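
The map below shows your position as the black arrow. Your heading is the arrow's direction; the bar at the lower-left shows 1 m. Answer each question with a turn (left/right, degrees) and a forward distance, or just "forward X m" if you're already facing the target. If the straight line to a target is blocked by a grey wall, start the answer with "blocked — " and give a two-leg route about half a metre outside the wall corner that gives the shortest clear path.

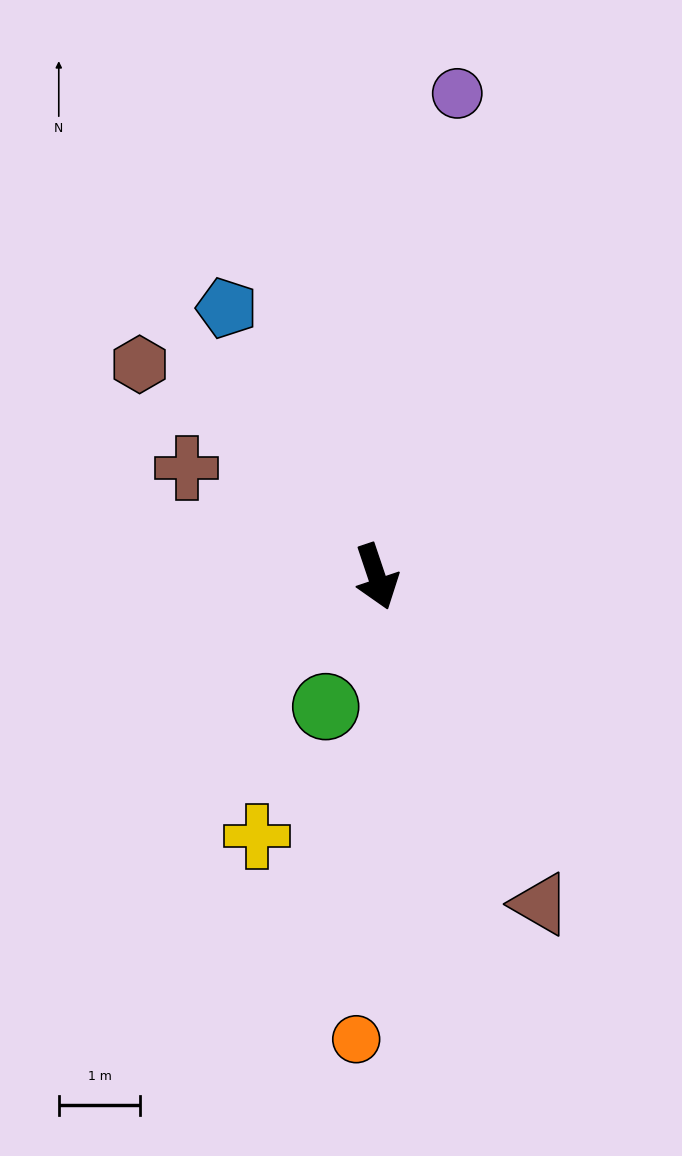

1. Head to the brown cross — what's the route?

turn right 138°, forward 2.7 m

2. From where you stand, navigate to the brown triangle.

turn left 8°, forward 4.5 m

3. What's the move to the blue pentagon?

turn right 169°, forward 3.8 m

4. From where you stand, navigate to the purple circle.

turn left 152°, forward 6.0 m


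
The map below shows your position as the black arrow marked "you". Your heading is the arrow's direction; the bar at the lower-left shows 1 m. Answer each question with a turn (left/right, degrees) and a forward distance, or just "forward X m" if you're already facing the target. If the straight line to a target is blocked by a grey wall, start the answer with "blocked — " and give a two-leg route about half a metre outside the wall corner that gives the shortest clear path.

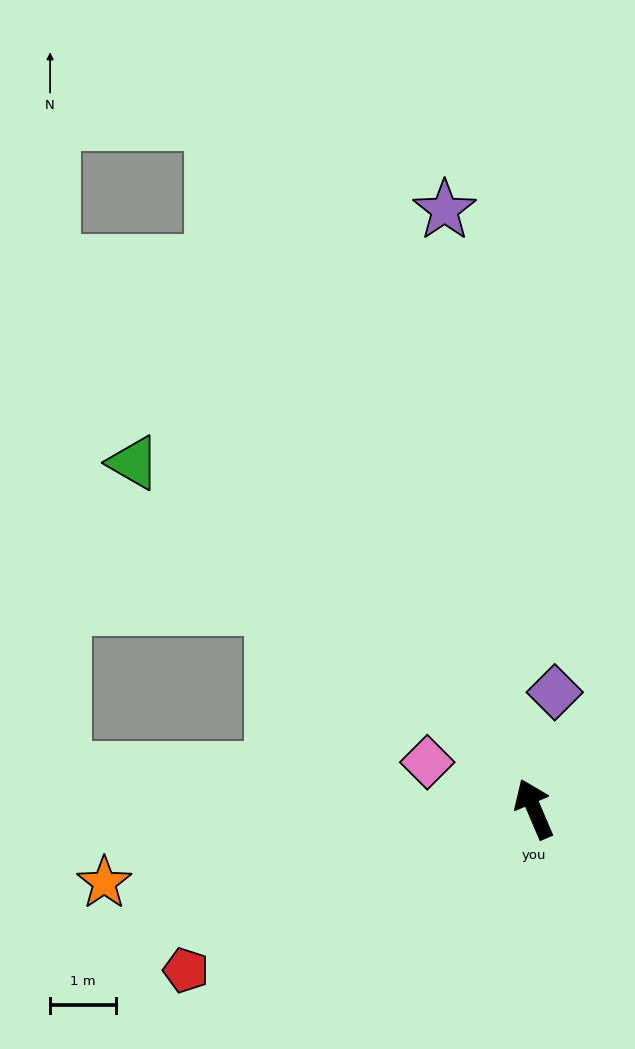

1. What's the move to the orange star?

turn left 77°, forward 6.6 m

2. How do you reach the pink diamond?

turn left 43°, forward 1.8 m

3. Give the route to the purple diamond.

turn right 33°, forward 1.8 m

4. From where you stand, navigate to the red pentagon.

turn left 92°, forward 5.8 m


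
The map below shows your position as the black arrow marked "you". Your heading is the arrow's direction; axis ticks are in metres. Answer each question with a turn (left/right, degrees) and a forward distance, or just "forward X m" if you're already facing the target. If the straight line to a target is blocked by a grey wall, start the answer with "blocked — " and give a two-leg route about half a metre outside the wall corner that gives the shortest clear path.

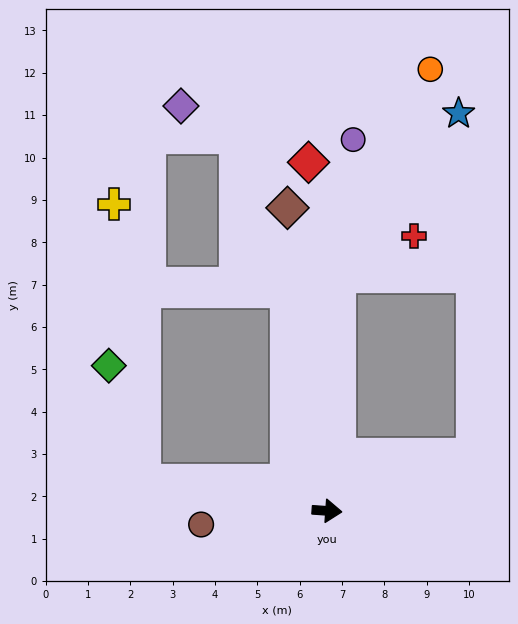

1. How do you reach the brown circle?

turn right 170°, forward 3.0 m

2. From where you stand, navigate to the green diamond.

blocked — turn left 175°, forward 4.4 m, then turn right 65°, forward 2.9 m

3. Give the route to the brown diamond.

turn left 101°, forward 7.2 m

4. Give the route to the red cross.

blocked — turn left 91°, forward 5.6 m, then turn right 60°, forward 2.0 m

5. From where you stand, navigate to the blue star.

blocked — turn left 91°, forward 5.6 m, then turn right 34°, forward 4.8 m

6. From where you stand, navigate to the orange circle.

blocked — turn left 91°, forward 5.6 m, then turn right 21°, forward 5.3 m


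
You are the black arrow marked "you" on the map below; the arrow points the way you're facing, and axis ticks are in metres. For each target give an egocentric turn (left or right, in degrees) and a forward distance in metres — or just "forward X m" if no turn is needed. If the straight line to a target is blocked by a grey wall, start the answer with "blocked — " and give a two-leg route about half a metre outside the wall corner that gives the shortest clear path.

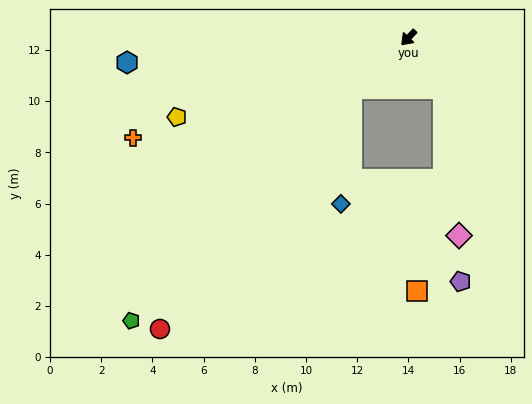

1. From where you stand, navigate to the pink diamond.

blocked — turn left 78°, forward 2.4 m, then turn right 28°, forward 5.8 m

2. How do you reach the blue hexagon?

turn right 41°, forward 11.0 m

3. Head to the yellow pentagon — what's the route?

turn right 27°, forward 9.6 m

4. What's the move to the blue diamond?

blocked — turn right 4°, forward 3.0 m, then turn left 42°, forward 4.5 m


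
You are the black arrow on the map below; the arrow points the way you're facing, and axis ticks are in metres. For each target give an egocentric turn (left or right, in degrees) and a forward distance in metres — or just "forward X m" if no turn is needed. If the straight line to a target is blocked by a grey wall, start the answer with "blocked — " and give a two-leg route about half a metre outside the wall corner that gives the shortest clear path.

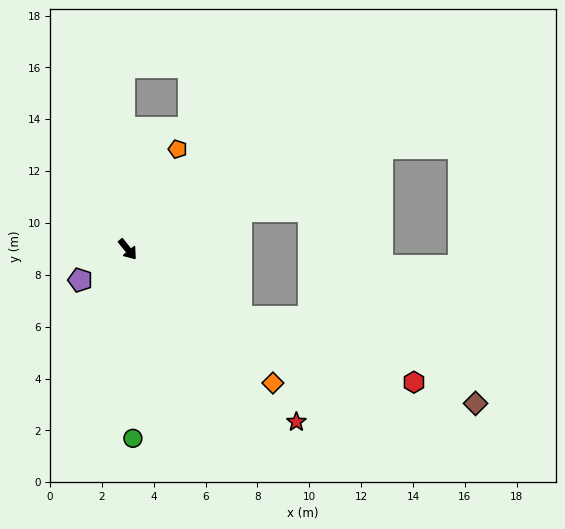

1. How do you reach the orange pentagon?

turn left 115°, forward 4.3 m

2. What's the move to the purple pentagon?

turn right 96°, forward 2.2 m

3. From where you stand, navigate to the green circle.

turn right 37°, forward 7.3 m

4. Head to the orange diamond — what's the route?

turn left 8°, forward 7.6 m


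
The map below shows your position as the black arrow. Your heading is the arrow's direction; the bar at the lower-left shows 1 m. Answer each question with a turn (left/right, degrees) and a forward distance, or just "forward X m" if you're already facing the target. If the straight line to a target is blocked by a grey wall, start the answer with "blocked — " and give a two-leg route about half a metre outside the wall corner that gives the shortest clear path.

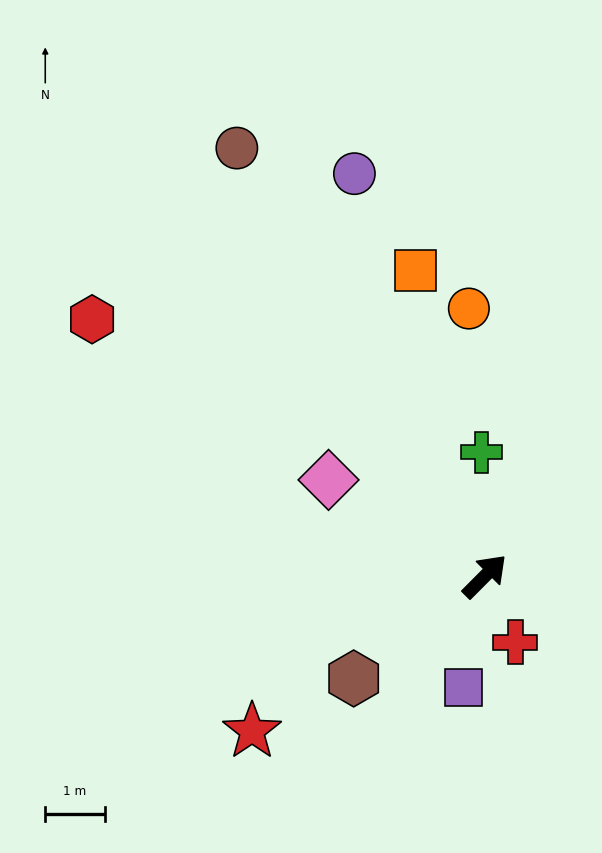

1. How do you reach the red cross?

turn right 110°, forward 1.2 m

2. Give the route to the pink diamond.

turn left 103°, forward 3.1 m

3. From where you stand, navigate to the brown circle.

turn left 75°, forward 8.3 m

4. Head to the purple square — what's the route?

turn right 146°, forward 1.9 m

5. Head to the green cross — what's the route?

turn left 46°, forward 2.1 m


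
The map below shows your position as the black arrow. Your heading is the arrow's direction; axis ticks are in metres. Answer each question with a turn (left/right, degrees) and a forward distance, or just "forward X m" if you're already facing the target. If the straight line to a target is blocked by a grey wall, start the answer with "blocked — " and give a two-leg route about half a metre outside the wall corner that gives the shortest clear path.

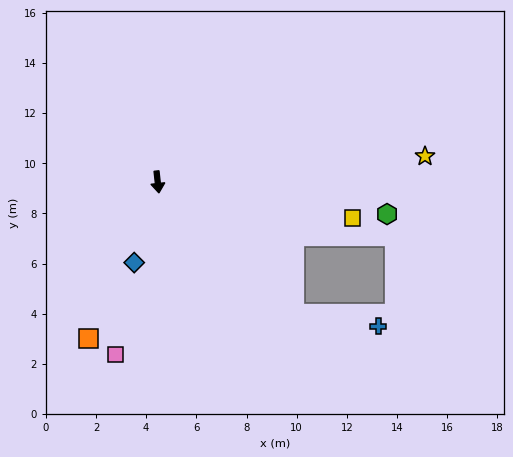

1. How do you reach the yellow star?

turn left 89°, forward 10.7 m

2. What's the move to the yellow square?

turn left 73°, forward 7.9 m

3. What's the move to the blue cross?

blocked — turn left 40°, forward 7.5 m, then turn left 35°, forward 3.4 m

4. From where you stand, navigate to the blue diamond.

turn right 23°, forward 3.3 m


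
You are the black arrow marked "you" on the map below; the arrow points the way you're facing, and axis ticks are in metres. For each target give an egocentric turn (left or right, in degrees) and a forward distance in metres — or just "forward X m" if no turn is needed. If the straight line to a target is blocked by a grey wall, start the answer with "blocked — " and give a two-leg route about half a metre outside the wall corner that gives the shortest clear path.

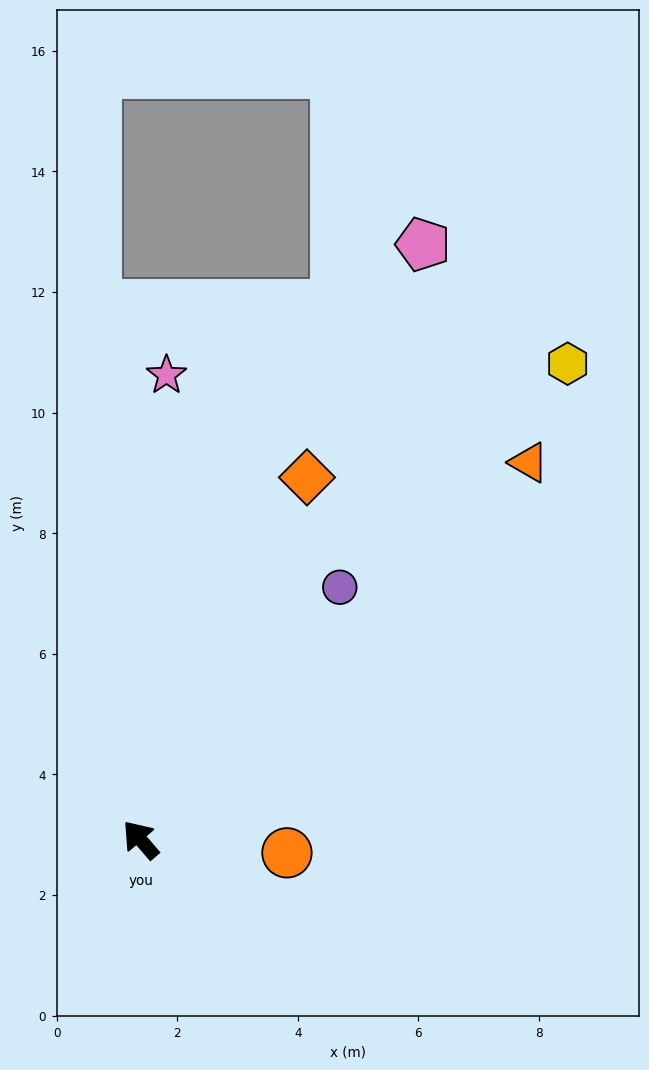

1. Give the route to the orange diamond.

turn right 65°, forward 6.6 m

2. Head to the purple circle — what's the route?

turn right 79°, forward 5.3 m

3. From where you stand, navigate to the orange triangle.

turn right 87°, forward 9.0 m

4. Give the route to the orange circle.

turn right 136°, forward 2.4 m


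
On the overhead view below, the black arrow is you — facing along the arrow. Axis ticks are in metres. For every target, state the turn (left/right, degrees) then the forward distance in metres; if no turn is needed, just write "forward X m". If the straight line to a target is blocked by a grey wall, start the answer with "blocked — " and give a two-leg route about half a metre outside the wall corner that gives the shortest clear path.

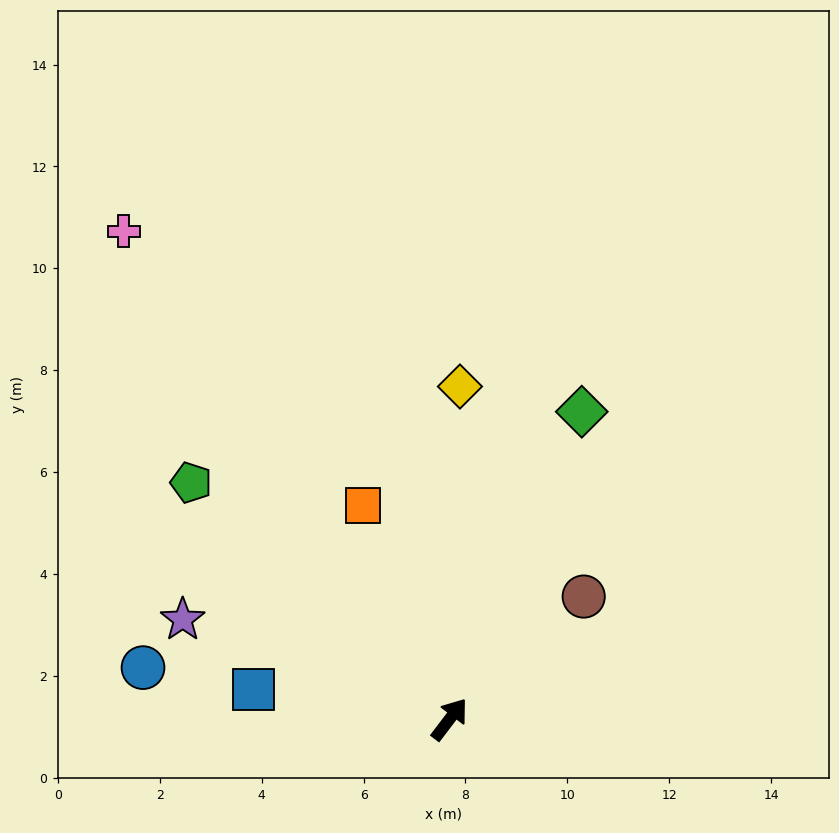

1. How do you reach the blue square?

turn left 119°, forward 3.9 m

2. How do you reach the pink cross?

turn left 71°, forward 11.5 m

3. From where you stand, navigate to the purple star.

turn left 107°, forward 5.6 m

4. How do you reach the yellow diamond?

turn left 35°, forward 6.5 m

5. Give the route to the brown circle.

turn right 10°, forward 3.6 m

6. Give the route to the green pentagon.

turn left 85°, forward 6.9 m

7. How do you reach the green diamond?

turn left 14°, forward 6.6 m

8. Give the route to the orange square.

turn left 59°, forward 4.5 m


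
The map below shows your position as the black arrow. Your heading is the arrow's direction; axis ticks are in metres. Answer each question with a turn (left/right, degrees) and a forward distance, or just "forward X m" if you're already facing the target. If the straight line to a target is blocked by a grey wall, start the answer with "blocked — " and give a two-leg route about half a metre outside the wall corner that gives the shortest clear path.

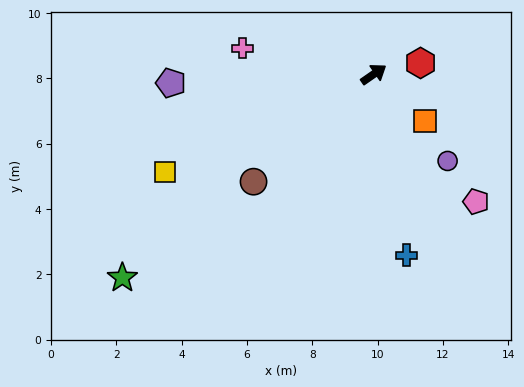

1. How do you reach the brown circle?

turn right 173°, forward 4.9 m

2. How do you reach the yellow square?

turn left 170°, forward 7.0 m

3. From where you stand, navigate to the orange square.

turn right 77°, forward 2.1 m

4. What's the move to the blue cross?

turn right 115°, forward 5.6 m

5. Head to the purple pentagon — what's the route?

turn left 148°, forward 6.2 m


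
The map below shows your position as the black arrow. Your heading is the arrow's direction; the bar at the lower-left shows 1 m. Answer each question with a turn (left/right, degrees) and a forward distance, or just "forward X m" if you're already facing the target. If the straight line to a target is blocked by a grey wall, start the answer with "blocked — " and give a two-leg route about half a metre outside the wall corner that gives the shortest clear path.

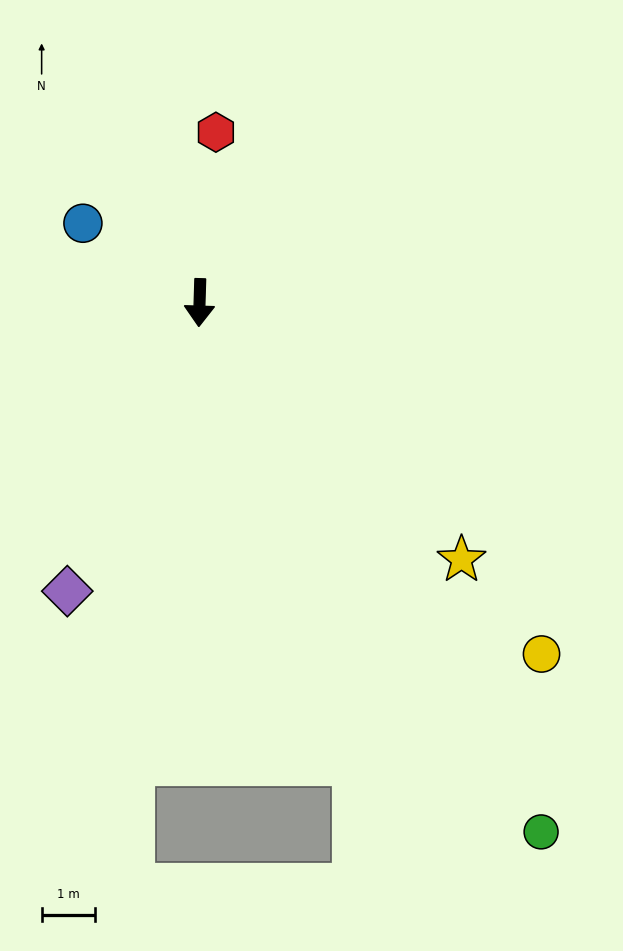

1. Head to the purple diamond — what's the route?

turn right 23°, forward 5.9 m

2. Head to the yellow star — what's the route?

turn left 47°, forward 6.8 m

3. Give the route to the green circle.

turn left 35°, forward 11.7 m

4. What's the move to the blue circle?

turn right 122°, forward 2.6 m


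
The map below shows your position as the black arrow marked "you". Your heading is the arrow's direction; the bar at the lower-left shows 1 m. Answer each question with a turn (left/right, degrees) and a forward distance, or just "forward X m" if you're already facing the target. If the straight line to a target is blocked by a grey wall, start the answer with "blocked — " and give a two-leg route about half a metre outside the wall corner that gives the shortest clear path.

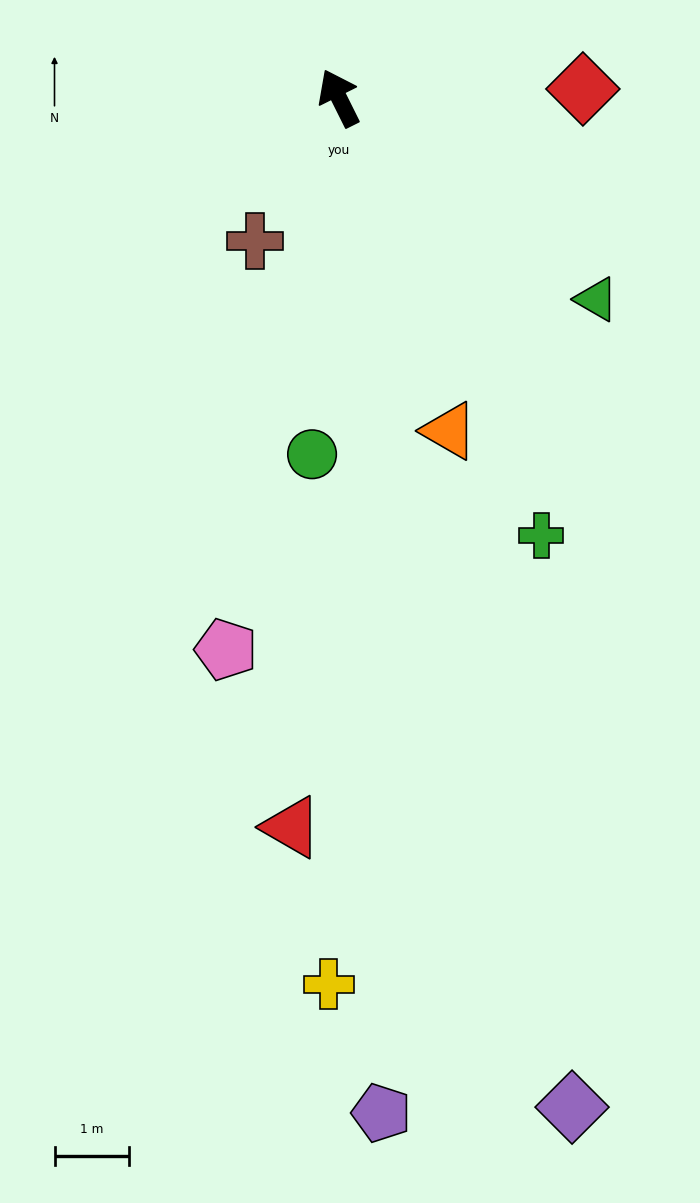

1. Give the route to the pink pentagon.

turn left 142°, forward 7.5 m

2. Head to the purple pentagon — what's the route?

turn left 156°, forward 13.6 m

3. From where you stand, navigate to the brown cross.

turn left 123°, forward 2.2 m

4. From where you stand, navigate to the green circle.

turn left 149°, forward 4.8 m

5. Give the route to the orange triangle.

turn left 172°, forward 4.7 m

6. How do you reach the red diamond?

turn right 114°, forward 3.3 m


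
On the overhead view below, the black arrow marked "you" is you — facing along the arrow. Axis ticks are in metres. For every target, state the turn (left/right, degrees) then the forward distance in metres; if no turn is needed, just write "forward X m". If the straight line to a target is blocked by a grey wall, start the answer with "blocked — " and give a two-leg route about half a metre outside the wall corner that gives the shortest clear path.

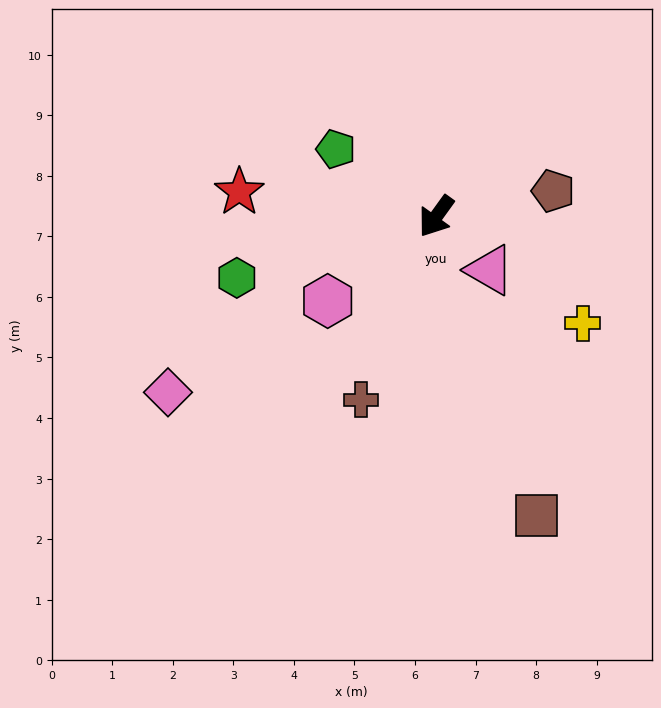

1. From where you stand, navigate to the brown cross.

turn left 13°, forward 3.3 m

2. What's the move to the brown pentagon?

turn left 138°, forward 2.0 m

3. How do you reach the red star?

turn right 61°, forward 3.3 m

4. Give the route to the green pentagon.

turn right 88°, forward 2.0 m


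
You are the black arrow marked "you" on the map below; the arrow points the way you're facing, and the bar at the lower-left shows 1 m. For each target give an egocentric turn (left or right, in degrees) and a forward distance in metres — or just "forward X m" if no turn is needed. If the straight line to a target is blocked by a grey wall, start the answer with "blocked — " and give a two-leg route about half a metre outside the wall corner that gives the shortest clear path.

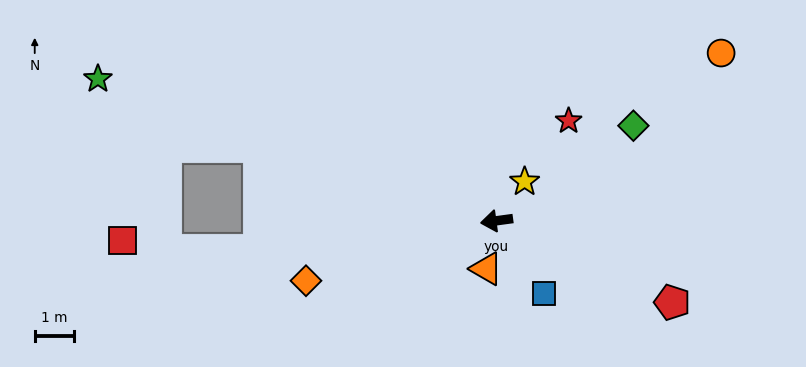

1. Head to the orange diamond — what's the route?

turn left 10°, forward 5.0 m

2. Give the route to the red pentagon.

turn left 147°, forward 4.9 m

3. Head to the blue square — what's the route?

turn left 115°, forward 2.2 m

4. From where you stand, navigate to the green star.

turn right 27°, forward 10.7 m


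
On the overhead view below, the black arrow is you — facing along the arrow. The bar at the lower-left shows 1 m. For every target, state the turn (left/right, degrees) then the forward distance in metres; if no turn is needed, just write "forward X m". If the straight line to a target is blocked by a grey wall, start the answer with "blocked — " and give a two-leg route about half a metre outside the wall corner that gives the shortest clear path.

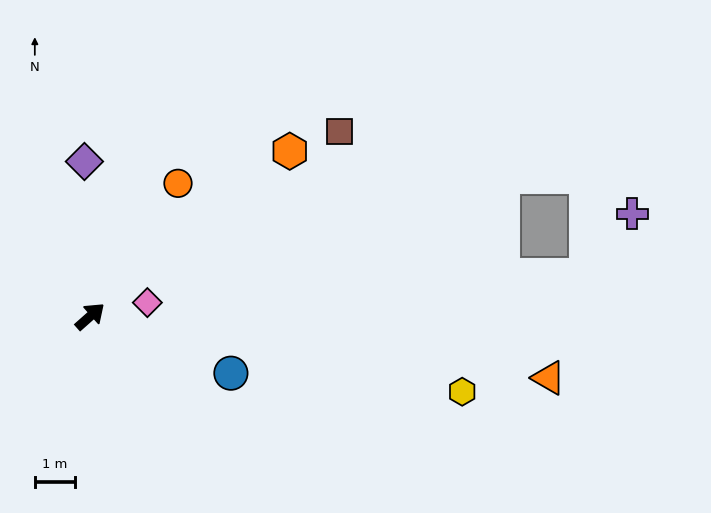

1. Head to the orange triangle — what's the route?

turn right 49°, forward 11.4 m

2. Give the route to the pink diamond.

turn right 28°, forward 1.5 m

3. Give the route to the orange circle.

turn left 15°, forward 3.9 m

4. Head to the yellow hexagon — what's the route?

turn right 53°, forward 9.4 m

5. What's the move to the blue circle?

turn right 64°, forward 3.7 m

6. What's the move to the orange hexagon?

forward 6.4 m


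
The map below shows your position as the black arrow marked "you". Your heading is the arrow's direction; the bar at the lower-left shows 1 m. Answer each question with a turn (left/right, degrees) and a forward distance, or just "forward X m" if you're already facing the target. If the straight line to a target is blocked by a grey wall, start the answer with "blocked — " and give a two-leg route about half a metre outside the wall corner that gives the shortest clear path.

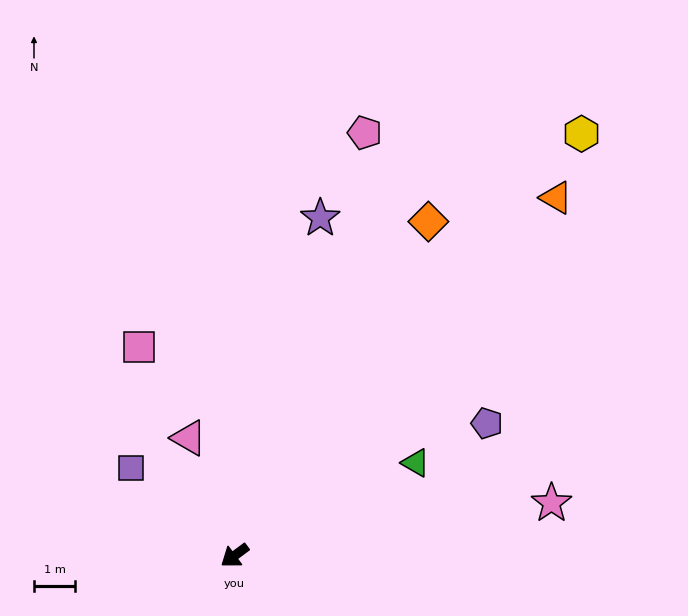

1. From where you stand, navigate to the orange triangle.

turn right 168°, forward 11.6 m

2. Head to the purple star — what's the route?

turn right 141°, forward 8.4 m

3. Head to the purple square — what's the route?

turn right 77°, forward 3.3 m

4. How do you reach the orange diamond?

turn right 157°, forward 9.3 m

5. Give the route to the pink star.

turn left 153°, forward 7.7 m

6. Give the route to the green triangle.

turn left 171°, forward 4.9 m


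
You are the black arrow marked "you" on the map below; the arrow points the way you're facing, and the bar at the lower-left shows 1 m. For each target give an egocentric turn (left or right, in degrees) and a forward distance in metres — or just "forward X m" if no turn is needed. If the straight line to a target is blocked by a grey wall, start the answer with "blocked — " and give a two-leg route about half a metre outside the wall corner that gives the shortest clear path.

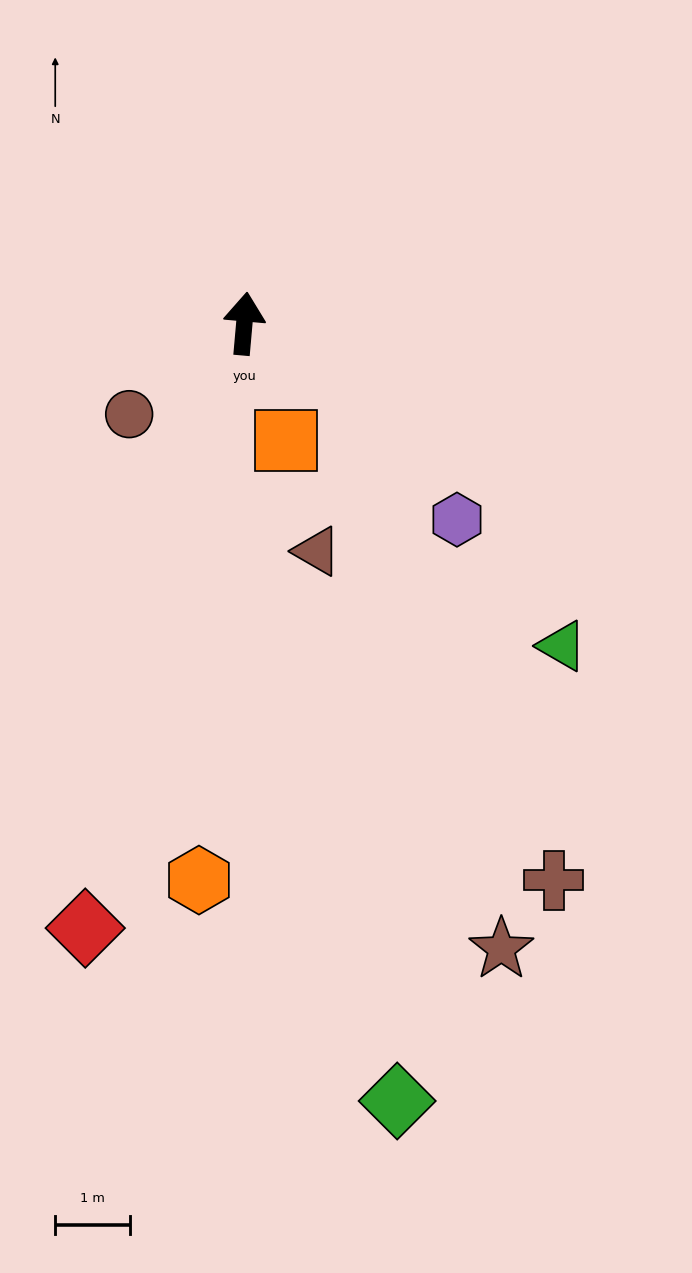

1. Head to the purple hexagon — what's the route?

turn right 128°, forward 3.9 m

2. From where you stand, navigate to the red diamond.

turn left 170°, forward 8.3 m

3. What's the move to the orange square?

turn right 155°, forward 1.7 m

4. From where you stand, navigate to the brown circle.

turn left 133°, forward 2.0 m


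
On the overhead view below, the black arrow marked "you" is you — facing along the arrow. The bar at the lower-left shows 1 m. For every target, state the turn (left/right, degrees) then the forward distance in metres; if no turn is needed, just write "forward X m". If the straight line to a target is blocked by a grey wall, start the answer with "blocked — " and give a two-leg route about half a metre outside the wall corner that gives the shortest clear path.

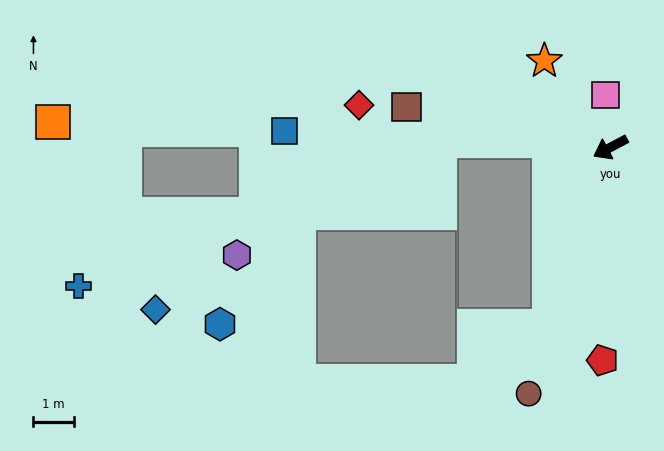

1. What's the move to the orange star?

turn right 81°, forward 2.7 m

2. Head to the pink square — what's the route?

turn right 113°, forward 1.3 m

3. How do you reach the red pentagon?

turn left 60°, forward 5.3 m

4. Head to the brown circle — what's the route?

turn left 44°, forward 6.5 m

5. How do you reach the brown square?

turn right 39°, forward 5.2 m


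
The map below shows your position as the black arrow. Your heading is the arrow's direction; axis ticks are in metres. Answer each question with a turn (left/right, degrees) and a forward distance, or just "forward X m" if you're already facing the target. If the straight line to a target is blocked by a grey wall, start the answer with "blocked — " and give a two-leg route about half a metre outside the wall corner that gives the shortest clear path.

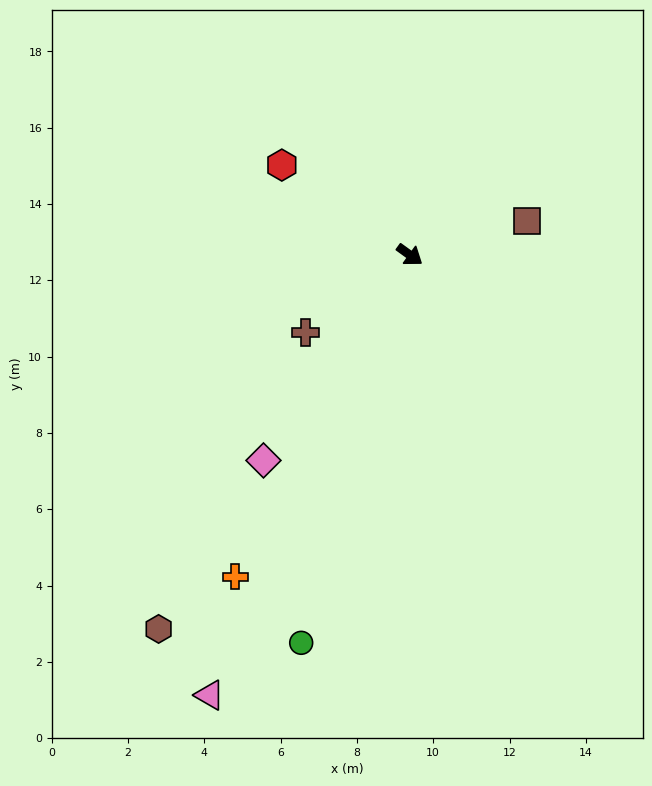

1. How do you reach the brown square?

turn left 52°, forward 3.2 m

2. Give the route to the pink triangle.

turn right 79°, forward 12.7 m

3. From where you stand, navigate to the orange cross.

turn right 83°, forward 9.6 m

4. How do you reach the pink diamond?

turn right 90°, forward 6.6 m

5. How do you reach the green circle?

turn right 70°, forward 10.6 m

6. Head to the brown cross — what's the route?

turn right 107°, forward 3.4 m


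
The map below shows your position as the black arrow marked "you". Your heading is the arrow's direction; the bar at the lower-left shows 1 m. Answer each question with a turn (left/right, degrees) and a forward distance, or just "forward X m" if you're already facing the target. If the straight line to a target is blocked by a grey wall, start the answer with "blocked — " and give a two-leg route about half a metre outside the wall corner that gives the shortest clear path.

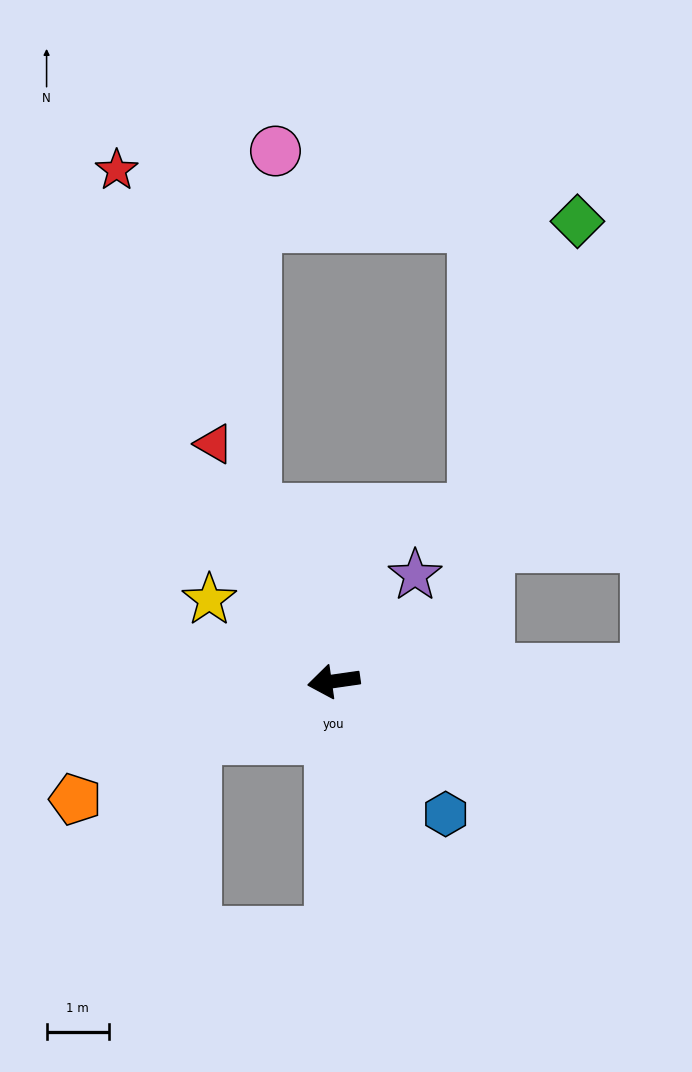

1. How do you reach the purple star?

turn right 136°, forward 2.2 m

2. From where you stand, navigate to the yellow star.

turn right 41°, forward 2.4 m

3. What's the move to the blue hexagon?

turn left 122°, forward 2.8 m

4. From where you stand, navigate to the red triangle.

turn right 71°, forward 4.3 m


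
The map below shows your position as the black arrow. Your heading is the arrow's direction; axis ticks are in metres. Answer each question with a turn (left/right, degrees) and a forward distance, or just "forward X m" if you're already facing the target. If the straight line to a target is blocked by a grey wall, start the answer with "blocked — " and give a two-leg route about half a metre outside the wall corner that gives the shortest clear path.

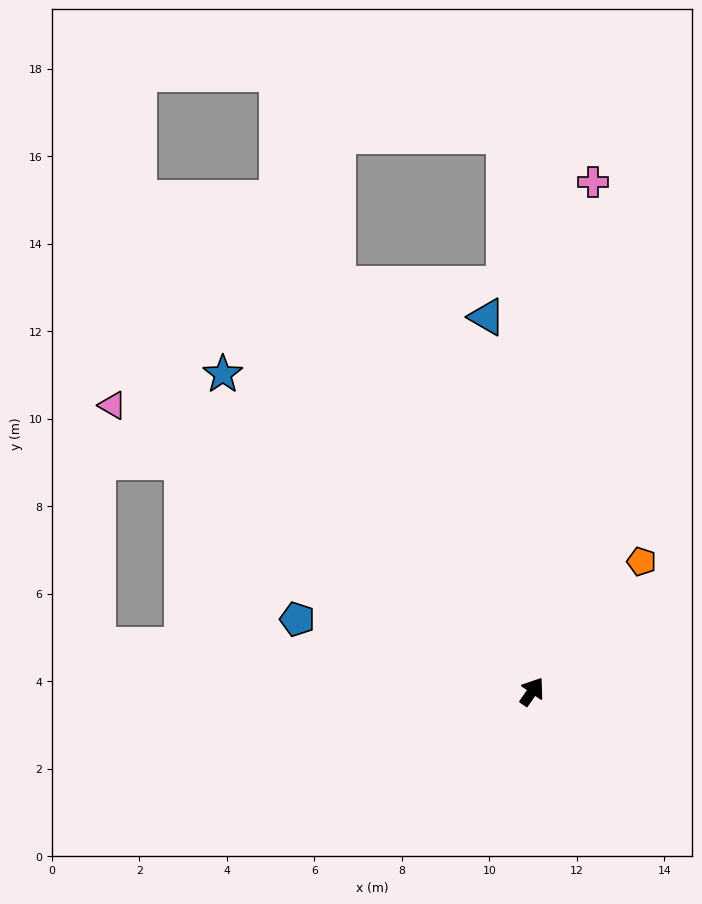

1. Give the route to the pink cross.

turn left 28°, forward 11.7 m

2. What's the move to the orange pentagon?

turn right 5°, forward 3.9 m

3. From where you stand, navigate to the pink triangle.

turn left 90°, forward 11.6 m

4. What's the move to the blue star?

turn left 79°, forward 10.1 m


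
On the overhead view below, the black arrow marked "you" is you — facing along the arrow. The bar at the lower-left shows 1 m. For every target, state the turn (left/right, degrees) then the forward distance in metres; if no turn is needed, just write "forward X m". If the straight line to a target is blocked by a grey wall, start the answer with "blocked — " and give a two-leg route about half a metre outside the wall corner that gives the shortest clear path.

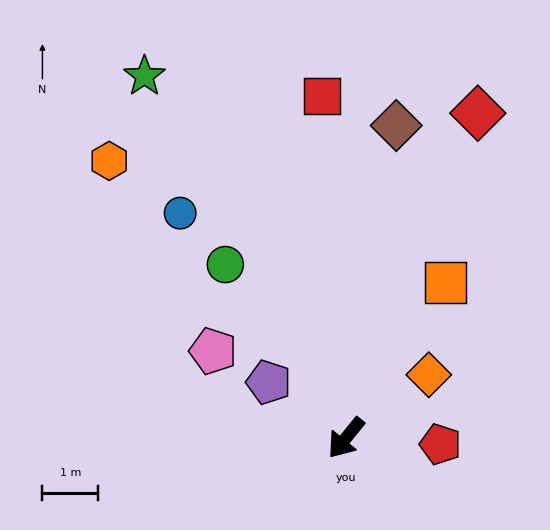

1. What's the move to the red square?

turn right 137°, forward 6.1 m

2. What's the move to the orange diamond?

turn left 166°, forward 1.9 m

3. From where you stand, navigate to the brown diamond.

turn right 150°, forward 5.7 m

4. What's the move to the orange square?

turn right 173°, forward 3.3 m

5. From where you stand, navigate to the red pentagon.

turn left 125°, forward 1.7 m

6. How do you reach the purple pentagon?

turn right 87°, forward 1.7 m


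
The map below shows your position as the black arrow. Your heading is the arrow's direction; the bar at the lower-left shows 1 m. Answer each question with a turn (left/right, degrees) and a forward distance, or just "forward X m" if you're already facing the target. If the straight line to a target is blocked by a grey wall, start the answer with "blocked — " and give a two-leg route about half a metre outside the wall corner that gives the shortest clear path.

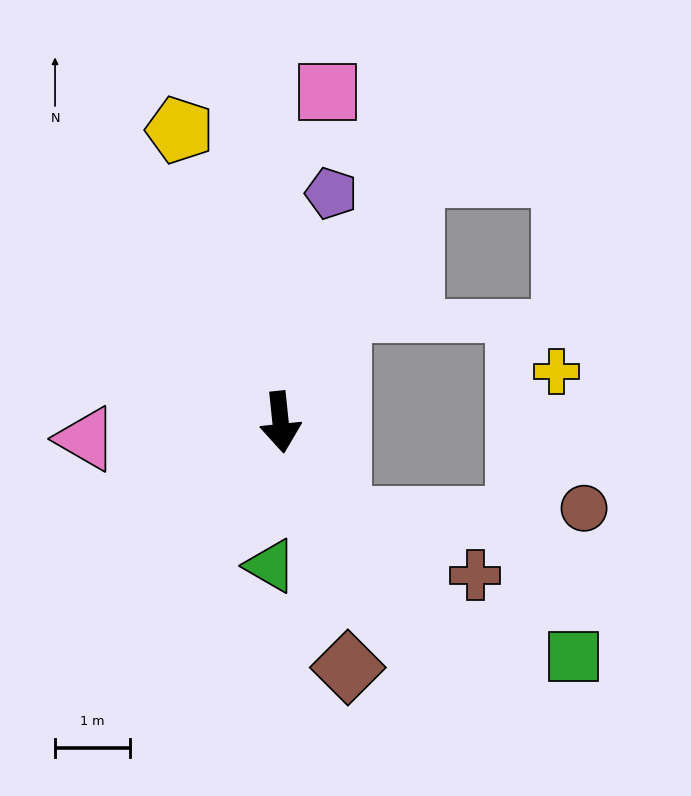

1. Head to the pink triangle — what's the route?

turn right 91°, forward 2.6 m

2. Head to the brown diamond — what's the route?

turn left 9°, forward 3.4 m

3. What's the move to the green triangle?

turn right 10°, forward 1.9 m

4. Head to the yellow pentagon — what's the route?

turn right 167°, forward 4.1 m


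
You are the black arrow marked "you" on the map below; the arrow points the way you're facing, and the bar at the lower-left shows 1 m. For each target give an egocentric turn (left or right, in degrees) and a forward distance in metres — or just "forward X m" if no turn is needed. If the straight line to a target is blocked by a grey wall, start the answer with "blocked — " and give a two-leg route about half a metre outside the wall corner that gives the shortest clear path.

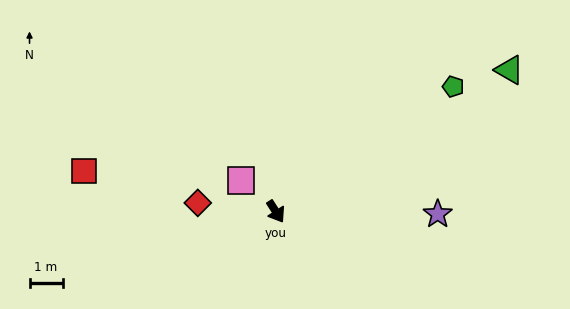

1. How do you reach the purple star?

turn left 57°, forward 4.9 m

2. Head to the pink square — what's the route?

turn right 164°, forward 1.4 m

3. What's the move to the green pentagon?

turn left 93°, forward 6.5 m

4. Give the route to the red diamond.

turn right 129°, forward 2.4 m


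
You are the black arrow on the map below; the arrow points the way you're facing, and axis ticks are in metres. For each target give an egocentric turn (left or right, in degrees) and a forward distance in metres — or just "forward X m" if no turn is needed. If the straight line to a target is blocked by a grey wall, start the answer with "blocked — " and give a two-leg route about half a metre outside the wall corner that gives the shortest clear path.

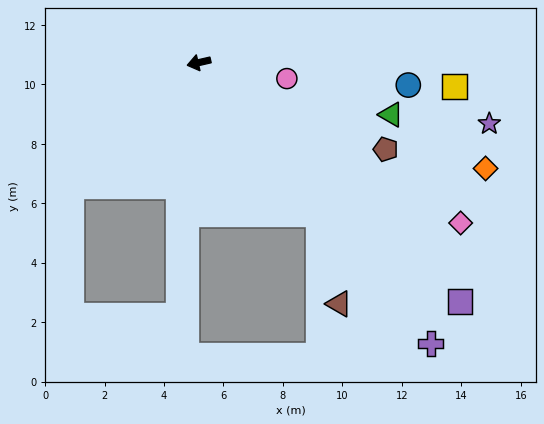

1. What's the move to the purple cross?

turn left 117°, forward 12.3 m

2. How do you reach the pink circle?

turn left 157°, forward 3.0 m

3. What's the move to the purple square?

turn left 125°, forward 11.9 m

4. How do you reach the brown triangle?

blocked — turn left 115°, forward 6.5 m, then turn right 25°, forward 3.1 m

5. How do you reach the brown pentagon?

turn left 142°, forward 6.9 m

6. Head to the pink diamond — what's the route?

turn left 136°, forward 10.3 m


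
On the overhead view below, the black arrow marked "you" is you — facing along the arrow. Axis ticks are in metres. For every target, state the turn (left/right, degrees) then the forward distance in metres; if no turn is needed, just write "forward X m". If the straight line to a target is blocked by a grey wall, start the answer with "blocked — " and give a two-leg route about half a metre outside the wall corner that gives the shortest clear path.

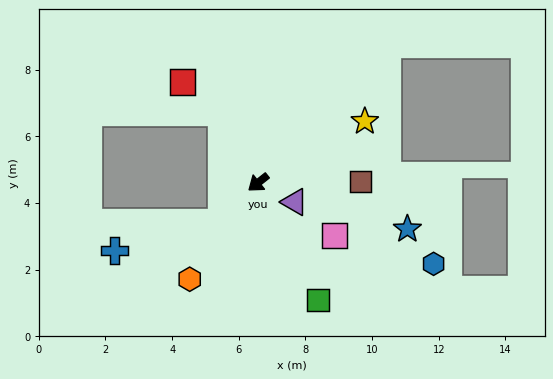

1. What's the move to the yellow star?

turn left 171°, forward 3.7 m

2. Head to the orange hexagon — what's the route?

turn left 16°, forward 3.6 m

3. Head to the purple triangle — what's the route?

turn left 113°, forward 1.2 m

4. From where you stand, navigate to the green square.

turn left 78°, forward 3.9 m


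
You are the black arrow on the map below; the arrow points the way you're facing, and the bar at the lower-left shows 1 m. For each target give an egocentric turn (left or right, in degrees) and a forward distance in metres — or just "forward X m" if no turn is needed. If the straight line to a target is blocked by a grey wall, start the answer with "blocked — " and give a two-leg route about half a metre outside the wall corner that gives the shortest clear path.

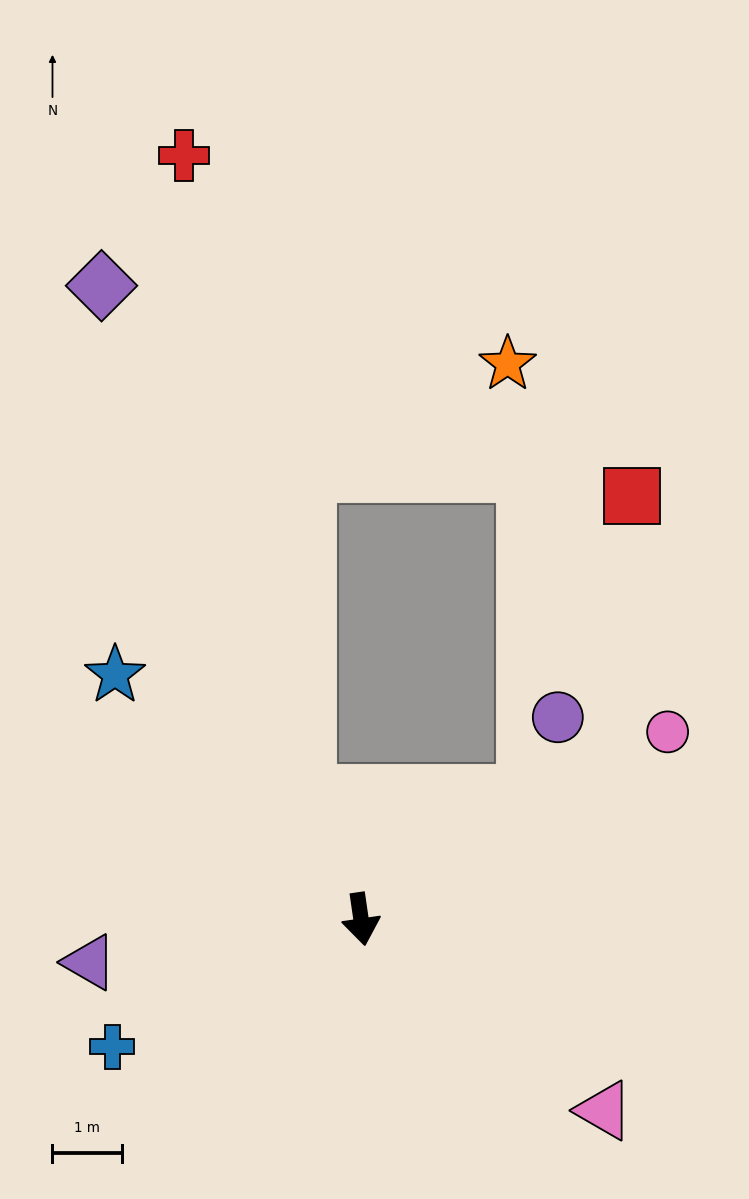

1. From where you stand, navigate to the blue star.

turn right 143°, forward 5.0 m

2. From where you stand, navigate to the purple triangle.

turn right 89°, forward 4.0 m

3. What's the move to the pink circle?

turn left 113°, forward 5.2 m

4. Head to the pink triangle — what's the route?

turn left 44°, forward 4.5 m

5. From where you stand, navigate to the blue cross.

turn right 71°, forward 4.0 m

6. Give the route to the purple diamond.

turn right 166°, forward 9.9 m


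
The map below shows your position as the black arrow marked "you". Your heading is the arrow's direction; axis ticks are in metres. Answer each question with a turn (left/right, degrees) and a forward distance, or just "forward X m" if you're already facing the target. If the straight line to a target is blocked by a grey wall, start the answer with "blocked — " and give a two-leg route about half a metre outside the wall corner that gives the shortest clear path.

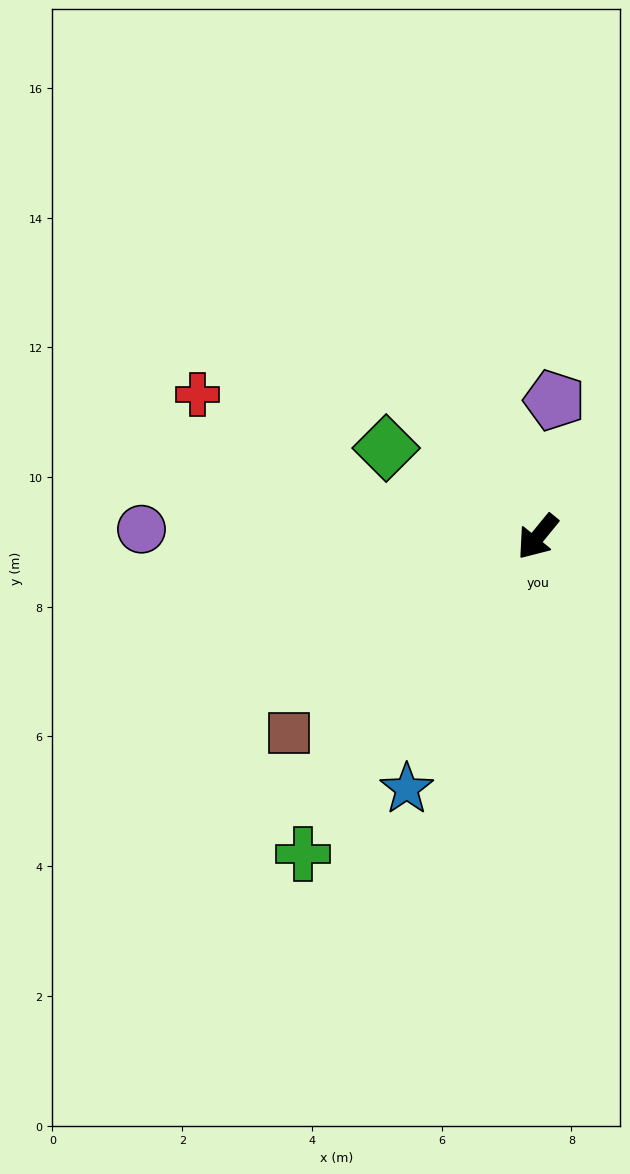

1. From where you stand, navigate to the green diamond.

turn right 81°, forward 2.7 m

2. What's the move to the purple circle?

turn right 52°, forward 6.1 m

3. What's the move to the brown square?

turn right 12°, forward 4.9 m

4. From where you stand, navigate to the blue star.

turn left 12°, forward 4.4 m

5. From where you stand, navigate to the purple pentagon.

turn right 148°, forward 2.1 m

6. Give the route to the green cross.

turn left 3°, forward 6.1 m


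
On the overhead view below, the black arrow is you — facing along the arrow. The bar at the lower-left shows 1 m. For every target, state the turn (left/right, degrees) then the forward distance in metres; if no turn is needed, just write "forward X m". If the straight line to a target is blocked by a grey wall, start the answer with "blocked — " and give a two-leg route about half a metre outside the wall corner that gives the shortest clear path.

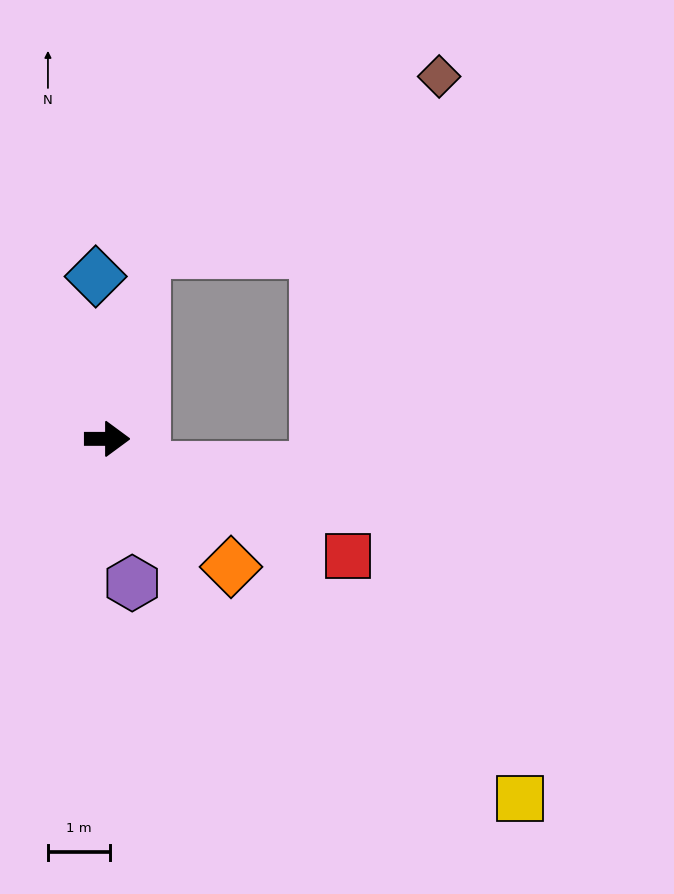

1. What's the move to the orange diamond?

turn right 46°, forward 2.9 m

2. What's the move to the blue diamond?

turn left 94°, forward 2.6 m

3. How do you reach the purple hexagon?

turn right 80°, forward 2.3 m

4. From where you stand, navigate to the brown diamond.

blocked — turn left 79°, forward 3.1 m, then turn right 48°, forward 5.5 m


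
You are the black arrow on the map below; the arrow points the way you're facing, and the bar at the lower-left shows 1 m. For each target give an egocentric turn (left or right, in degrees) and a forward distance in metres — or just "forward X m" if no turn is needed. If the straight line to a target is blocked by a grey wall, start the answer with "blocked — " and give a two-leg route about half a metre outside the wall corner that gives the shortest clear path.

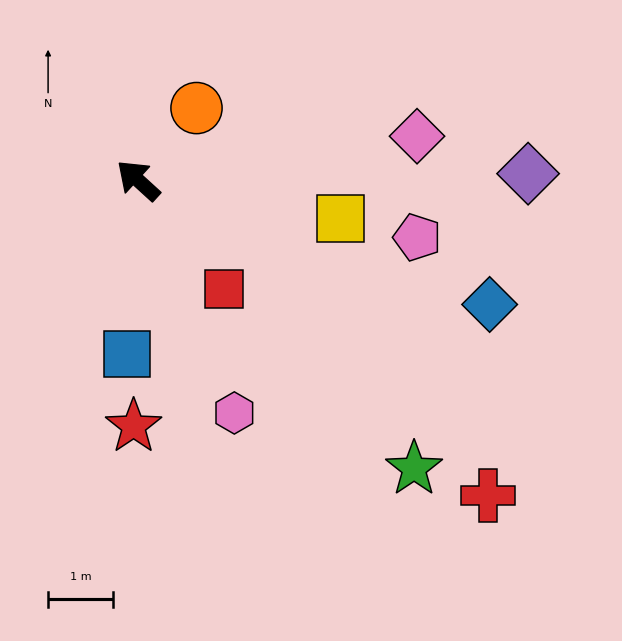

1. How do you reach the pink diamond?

turn right 129°, forward 4.3 m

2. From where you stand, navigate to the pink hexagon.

turn left 155°, forward 3.9 m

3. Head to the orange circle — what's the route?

turn right 87°, forward 1.4 m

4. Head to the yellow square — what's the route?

turn right 148°, forward 3.2 m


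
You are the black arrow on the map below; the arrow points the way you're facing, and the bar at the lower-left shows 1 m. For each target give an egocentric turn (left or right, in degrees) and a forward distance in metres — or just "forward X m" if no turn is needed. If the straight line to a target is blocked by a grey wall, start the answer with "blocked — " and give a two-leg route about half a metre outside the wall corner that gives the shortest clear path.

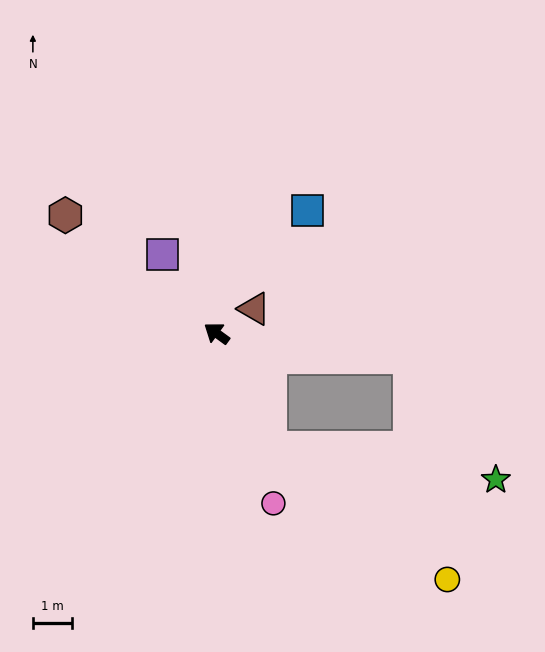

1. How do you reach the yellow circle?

blocked — turn left 151°, forward 3.2 m, then turn left 28°, forward 5.7 m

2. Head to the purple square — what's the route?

turn right 20°, forward 2.5 m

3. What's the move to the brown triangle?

turn right 111°, forward 1.1 m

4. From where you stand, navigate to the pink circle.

turn left 145°, forward 4.6 m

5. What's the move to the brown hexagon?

forward 4.9 m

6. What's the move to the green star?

blocked — turn right 151°, forward 5.0 m, then turn right 48°, forward 3.8 m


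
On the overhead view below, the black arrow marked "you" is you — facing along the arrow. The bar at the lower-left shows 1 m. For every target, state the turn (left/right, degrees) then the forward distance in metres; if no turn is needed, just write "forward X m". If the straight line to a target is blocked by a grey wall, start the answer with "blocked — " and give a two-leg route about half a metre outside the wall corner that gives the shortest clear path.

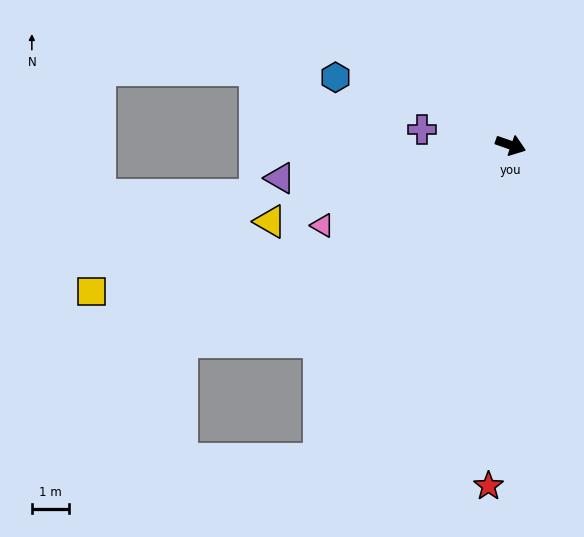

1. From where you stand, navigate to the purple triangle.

turn right 153°, forward 6.2 m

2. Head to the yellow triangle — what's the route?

turn right 143°, forward 6.7 m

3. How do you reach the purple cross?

turn right 171°, forward 2.4 m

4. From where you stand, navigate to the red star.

turn right 74°, forward 9.1 m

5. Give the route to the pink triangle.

turn right 138°, forward 5.5 m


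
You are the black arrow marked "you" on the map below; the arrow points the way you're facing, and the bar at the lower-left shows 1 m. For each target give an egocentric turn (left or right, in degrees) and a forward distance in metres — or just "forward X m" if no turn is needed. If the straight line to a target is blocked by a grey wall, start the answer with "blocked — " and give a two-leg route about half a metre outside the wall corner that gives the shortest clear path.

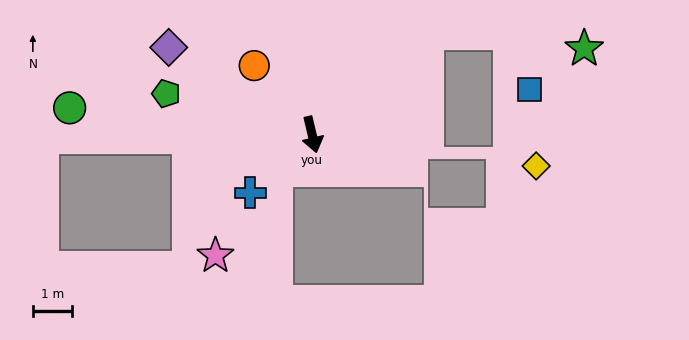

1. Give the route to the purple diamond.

turn right 135°, forward 4.3 m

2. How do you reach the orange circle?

turn right 153°, forward 2.3 m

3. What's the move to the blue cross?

turn right 60°, forward 2.2 m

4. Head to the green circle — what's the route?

turn right 110°, forward 6.3 m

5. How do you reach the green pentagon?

turn right 119°, forward 3.9 m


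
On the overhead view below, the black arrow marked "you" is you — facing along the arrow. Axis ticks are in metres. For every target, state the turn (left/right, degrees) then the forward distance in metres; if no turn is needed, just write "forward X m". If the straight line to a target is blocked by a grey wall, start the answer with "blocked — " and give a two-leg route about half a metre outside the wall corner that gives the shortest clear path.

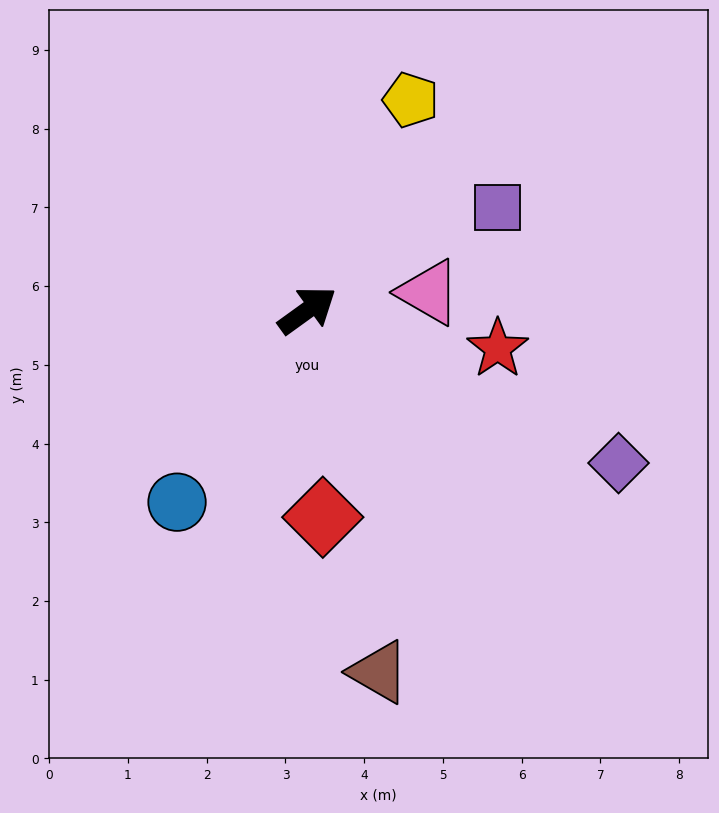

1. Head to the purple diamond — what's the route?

turn right 62°, forward 4.4 m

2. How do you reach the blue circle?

turn right 160°, forward 2.9 m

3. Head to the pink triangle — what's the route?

turn right 27°, forward 1.6 m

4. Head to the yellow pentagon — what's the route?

turn left 28°, forward 3.0 m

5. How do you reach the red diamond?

turn right 122°, forward 2.6 m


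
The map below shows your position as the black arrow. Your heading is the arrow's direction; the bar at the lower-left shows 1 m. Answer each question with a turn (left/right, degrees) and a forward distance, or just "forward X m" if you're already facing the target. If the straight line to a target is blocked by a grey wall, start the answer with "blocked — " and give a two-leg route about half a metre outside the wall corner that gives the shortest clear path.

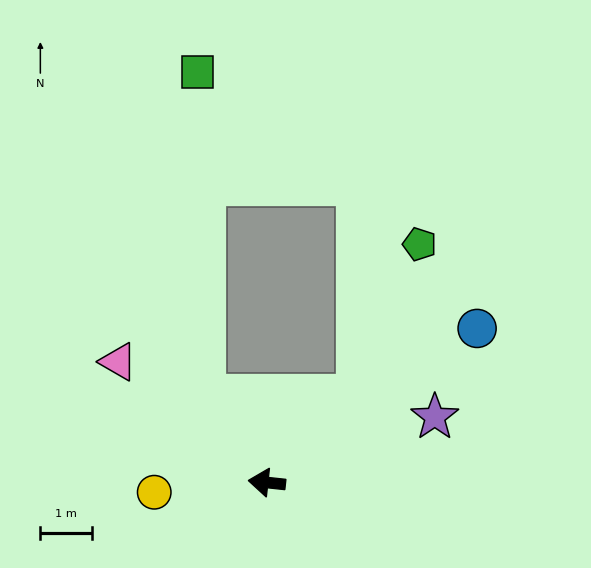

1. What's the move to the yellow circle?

turn left 11°, forward 2.2 m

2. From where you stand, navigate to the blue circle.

turn right 138°, forward 5.0 m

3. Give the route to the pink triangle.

turn right 33°, forward 3.7 m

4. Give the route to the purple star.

turn right 153°, forward 3.5 m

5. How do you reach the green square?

blocked — turn right 48°, forward 2.0 m, then turn right 35°, forward 6.2 m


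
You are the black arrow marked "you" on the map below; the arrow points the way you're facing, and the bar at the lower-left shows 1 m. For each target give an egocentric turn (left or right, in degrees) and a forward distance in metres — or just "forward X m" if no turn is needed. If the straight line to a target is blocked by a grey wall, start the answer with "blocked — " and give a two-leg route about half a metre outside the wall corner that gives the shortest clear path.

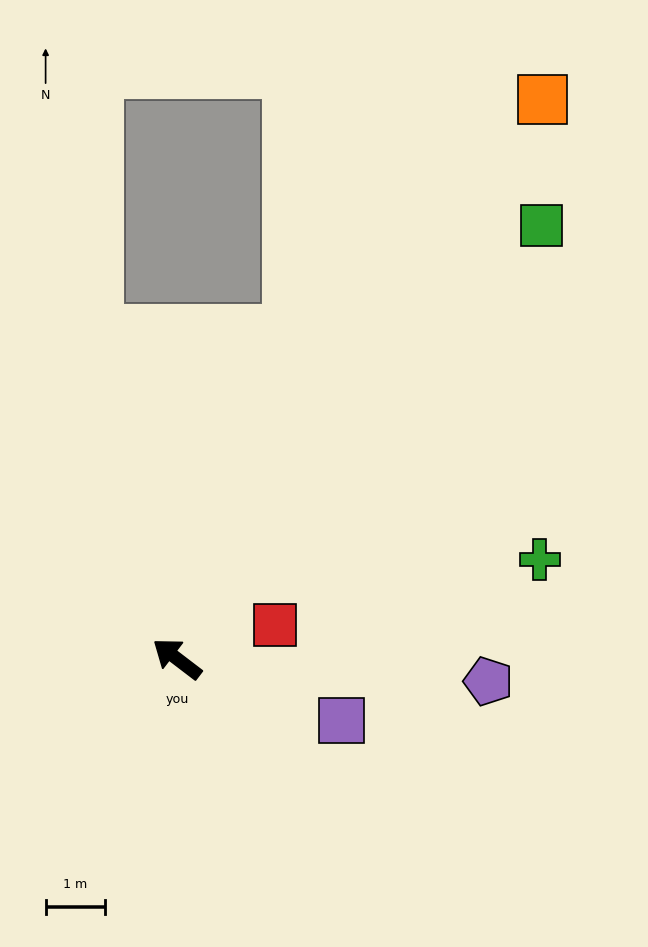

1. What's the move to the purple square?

turn right 163°, forward 3.0 m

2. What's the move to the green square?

turn right 93°, forward 9.6 m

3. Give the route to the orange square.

turn right 86°, forward 11.3 m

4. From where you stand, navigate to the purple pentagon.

turn right 147°, forward 5.3 m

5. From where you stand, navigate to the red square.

turn right 123°, forward 1.8 m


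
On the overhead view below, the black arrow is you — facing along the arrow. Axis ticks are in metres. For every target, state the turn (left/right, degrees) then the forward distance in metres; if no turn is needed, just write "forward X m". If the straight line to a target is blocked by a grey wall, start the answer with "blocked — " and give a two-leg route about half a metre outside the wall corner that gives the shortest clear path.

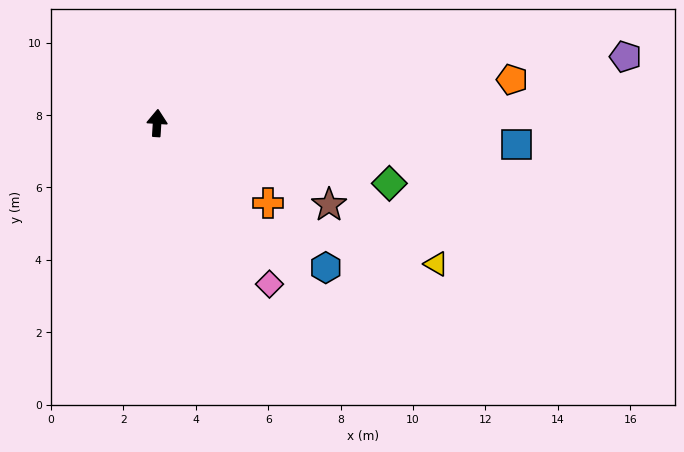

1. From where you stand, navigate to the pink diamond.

turn right 142°, forward 5.4 m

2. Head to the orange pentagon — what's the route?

turn right 80°, forward 9.9 m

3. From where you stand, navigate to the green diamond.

turn right 101°, forward 6.6 m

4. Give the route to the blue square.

turn right 90°, forward 9.9 m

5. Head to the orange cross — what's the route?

turn right 122°, forward 3.8 m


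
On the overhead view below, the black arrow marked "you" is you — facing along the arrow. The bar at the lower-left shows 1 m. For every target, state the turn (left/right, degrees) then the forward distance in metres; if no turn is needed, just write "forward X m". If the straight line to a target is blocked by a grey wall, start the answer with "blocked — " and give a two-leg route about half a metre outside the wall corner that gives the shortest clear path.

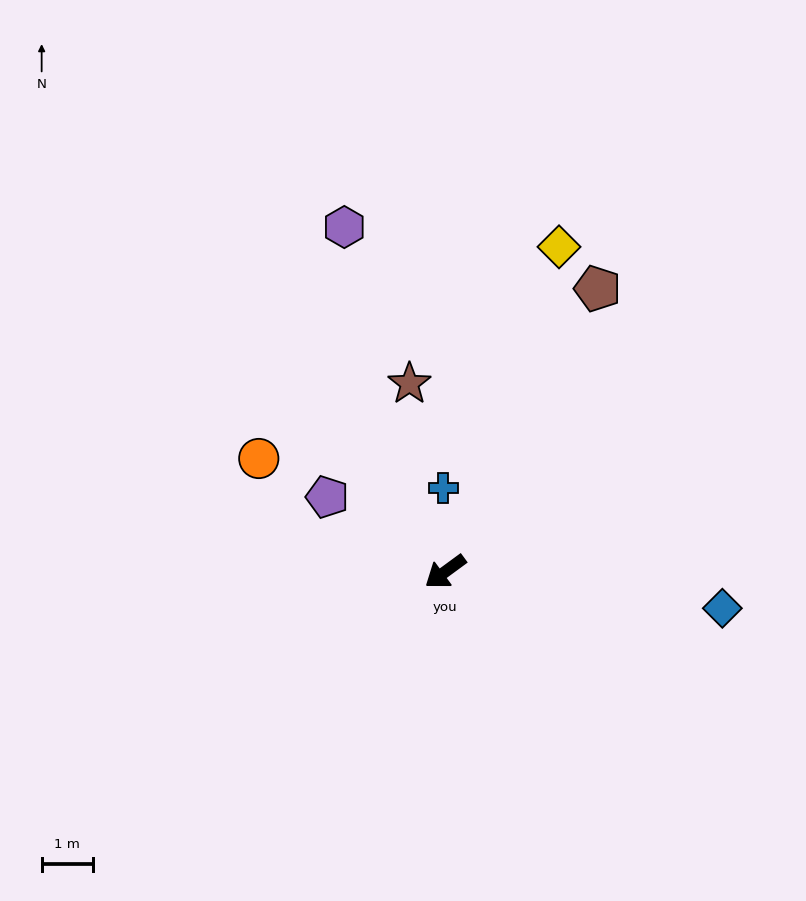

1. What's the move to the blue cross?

turn right 125°, forward 1.6 m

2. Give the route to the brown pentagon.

turn right 155°, forward 6.2 m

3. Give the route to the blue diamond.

turn left 136°, forward 5.4 m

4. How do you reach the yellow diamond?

turn right 146°, forward 6.7 m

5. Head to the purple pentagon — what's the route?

turn right 69°, forward 2.7 m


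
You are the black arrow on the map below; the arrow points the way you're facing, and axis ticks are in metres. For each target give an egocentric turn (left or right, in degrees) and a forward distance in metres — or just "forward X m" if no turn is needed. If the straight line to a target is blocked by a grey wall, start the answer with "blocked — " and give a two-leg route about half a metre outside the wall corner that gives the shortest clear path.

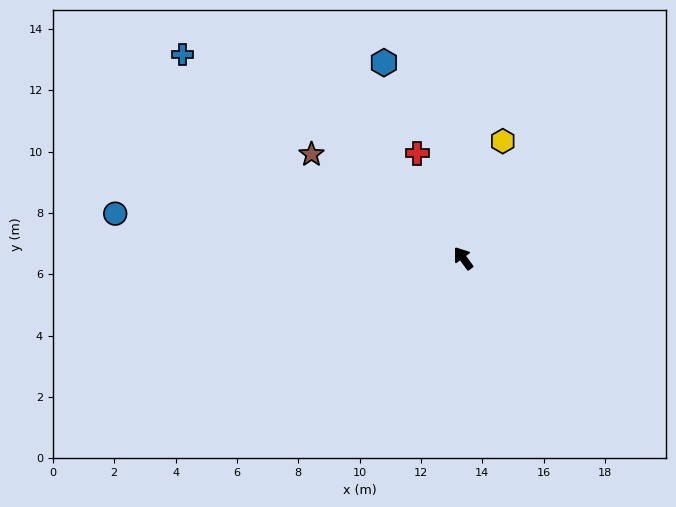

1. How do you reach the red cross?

turn right 12°, forward 3.7 m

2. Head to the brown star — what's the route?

turn left 19°, forward 6.0 m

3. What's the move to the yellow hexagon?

turn right 55°, forward 4.0 m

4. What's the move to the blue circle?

turn left 47°, forward 11.4 m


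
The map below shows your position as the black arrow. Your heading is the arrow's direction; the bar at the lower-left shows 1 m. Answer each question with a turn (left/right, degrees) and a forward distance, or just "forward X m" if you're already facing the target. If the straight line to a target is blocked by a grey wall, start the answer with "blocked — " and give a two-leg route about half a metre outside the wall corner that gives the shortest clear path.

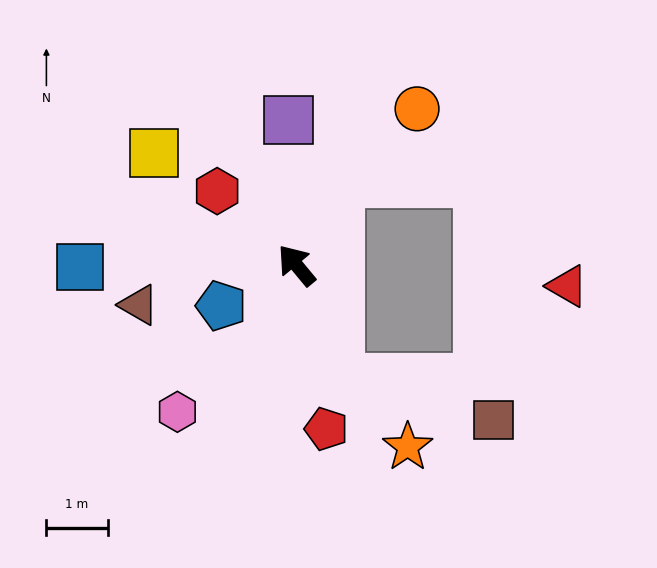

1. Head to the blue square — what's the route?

turn left 51°, forward 3.5 m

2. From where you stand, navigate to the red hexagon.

turn left 7°, forward 1.8 m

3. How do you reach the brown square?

blocked — turn left 160°, forward 2.0 m, then turn left 56°, forward 2.6 m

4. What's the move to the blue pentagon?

turn left 79°, forward 1.4 m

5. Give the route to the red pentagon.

turn left 151°, forward 2.7 m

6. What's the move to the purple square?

turn right 36°, forward 2.4 m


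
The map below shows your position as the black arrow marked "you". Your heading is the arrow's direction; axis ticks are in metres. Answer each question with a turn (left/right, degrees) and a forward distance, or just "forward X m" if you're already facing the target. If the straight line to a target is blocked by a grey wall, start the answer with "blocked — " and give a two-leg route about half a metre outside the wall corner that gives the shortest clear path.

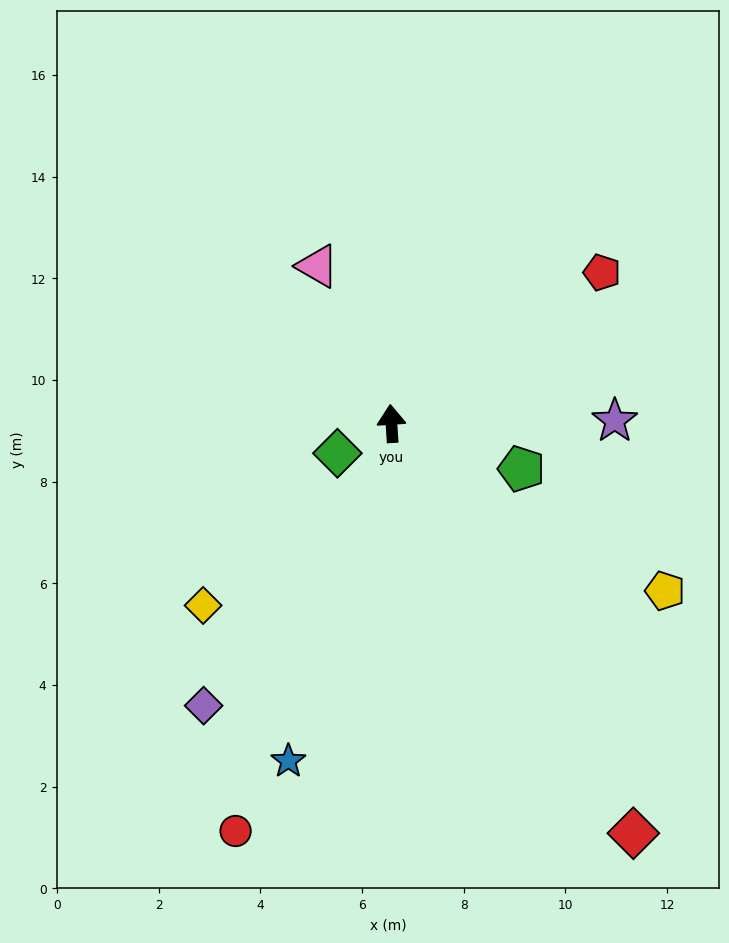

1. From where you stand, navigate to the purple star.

turn right 93°, forward 4.4 m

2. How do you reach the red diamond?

turn right 153°, forward 9.4 m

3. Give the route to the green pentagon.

turn right 113°, forward 2.7 m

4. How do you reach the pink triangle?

turn left 22°, forward 3.4 m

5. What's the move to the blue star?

turn left 159°, forward 6.9 m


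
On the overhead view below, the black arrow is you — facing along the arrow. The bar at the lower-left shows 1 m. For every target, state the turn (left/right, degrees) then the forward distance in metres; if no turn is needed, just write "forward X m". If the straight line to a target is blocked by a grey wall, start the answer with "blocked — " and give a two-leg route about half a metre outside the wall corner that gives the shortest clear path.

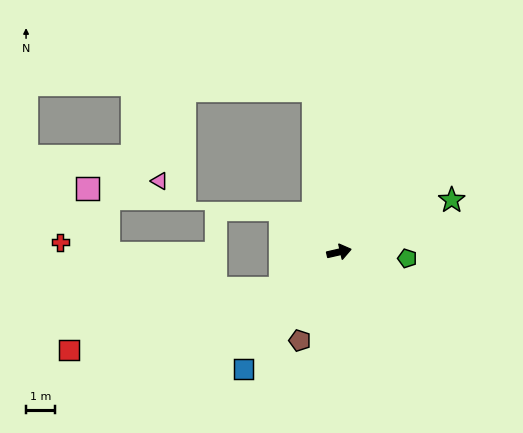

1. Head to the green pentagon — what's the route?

turn right 18°, forward 2.4 m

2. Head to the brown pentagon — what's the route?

turn right 127°, forward 3.4 m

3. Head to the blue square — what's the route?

turn right 142°, forward 5.3 m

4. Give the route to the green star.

turn left 12°, forward 4.3 m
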